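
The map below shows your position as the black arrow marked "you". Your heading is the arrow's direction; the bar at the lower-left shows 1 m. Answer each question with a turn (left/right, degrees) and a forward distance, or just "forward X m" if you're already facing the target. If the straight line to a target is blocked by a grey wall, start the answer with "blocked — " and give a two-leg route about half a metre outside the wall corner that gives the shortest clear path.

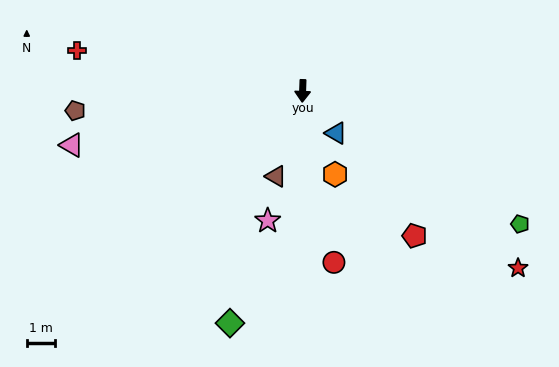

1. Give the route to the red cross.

turn right 98°, forward 8.2 m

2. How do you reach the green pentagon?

turn left 60°, forward 9.1 m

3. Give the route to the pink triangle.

turn right 75°, forward 8.5 m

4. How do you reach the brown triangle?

turn right 15°, forward 3.2 m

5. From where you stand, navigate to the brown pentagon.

turn right 83°, forward 8.2 m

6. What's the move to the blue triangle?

turn left 40°, forward 1.9 m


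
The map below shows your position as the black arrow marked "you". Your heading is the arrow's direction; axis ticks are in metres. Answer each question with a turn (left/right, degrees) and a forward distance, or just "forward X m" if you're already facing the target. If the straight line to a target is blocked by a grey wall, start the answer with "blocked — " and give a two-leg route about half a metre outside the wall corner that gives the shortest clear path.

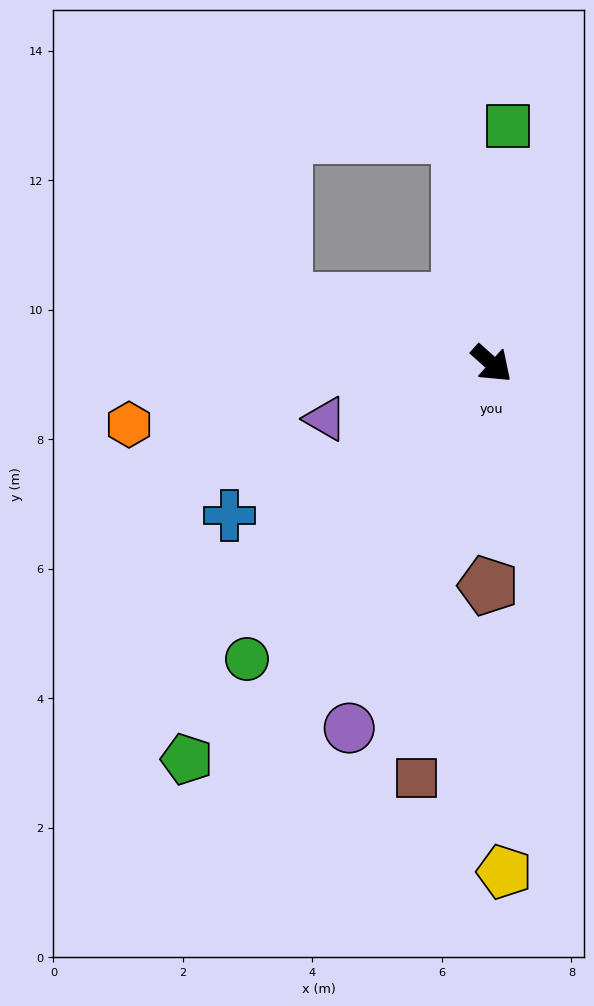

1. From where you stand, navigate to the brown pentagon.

turn right 49°, forward 3.4 m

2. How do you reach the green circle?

turn right 88°, forward 5.9 m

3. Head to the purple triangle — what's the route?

turn right 120°, forward 2.7 m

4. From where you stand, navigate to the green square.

turn left 128°, forward 3.7 m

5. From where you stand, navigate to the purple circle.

turn right 70°, forward 6.0 m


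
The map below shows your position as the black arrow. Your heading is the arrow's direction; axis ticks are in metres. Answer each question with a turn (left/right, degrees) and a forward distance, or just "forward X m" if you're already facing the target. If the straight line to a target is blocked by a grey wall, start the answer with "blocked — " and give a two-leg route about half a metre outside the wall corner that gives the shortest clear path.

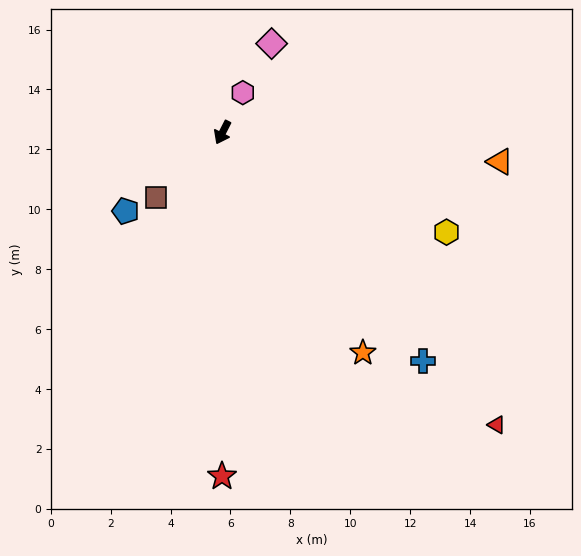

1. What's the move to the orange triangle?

turn left 111°, forward 9.3 m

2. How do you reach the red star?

turn left 27°, forward 11.5 m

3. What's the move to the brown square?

turn right 19°, forward 3.1 m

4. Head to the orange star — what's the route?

turn left 60°, forward 8.7 m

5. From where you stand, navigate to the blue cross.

turn left 68°, forward 10.1 m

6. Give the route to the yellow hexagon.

turn left 93°, forward 8.2 m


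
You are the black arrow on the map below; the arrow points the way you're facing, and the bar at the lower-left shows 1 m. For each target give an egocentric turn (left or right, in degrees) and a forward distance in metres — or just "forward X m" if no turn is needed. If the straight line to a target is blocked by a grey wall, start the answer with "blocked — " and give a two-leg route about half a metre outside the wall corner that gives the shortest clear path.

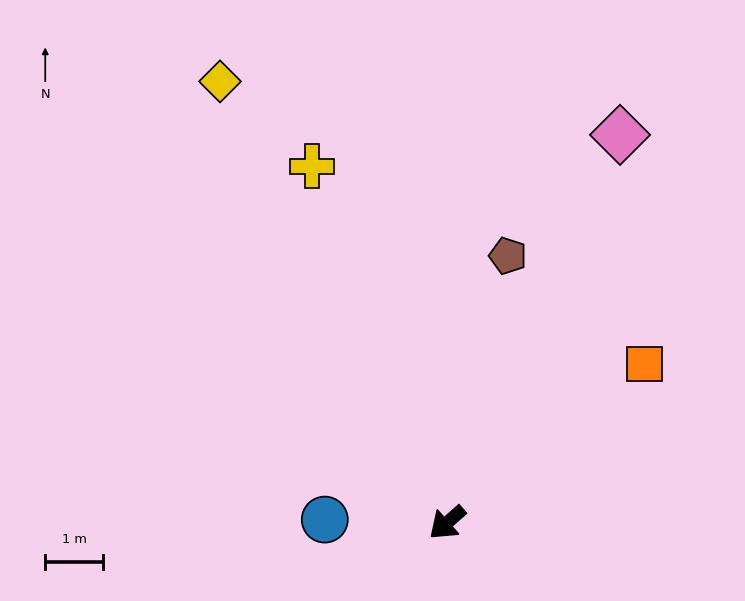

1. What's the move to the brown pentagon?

turn right 144°, forward 4.7 m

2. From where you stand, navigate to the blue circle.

turn right 43°, forward 2.1 m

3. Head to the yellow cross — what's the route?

turn right 111°, forward 6.5 m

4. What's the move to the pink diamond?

turn right 155°, forward 7.3 m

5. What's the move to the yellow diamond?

turn right 104°, forward 8.5 m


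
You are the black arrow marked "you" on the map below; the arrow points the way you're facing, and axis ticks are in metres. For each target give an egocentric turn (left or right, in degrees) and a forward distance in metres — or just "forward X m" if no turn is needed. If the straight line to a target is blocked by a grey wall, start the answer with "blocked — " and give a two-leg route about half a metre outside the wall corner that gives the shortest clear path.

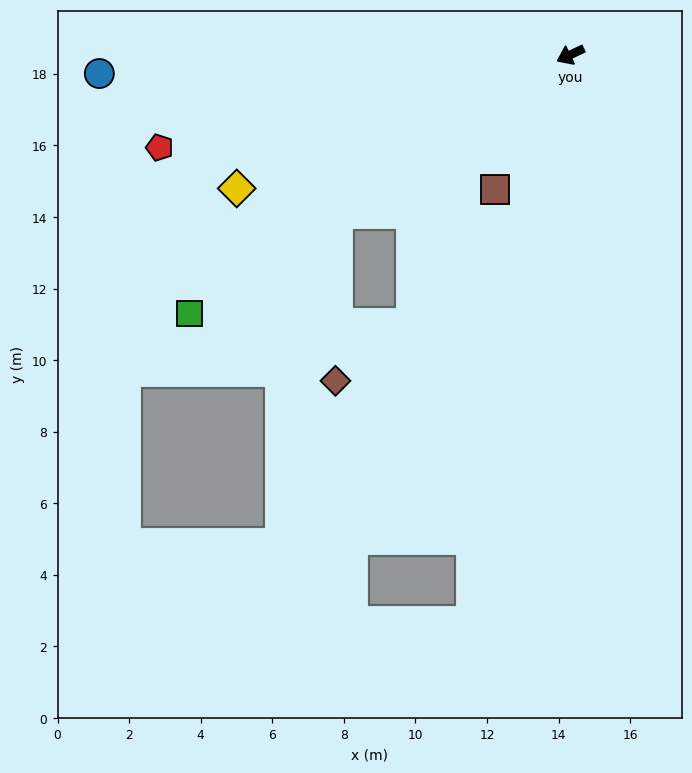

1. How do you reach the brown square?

turn left 35°, forward 4.3 m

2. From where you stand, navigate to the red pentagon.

turn right 13°, forward 11.8 m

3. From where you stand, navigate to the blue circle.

turn right 23°, forward 13.2 m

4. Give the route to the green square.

turn left 9°, forward 12.9 m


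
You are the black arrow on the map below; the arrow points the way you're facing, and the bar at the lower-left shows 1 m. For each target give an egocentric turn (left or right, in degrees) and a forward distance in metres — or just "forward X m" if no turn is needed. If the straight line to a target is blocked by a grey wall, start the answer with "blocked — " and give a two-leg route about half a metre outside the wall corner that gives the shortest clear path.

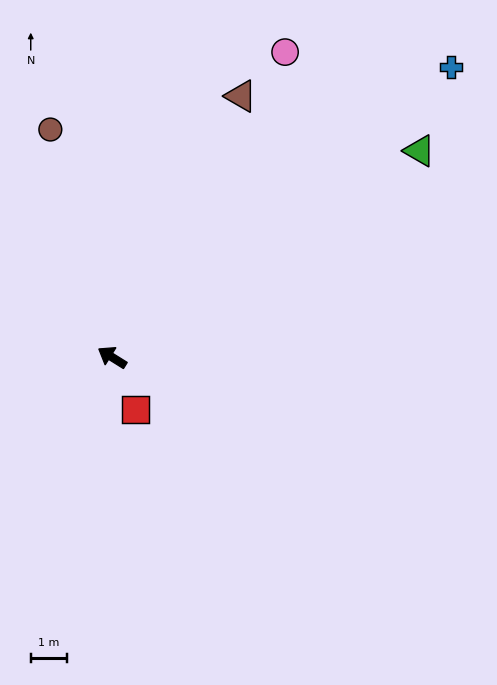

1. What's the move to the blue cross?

turn right 107°, forward 12.2 m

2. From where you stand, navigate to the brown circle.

turn right 43°, forward 6.5 m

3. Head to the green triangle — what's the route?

turn right 114°, forward 10.2 m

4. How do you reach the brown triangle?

turn right 84°, forward 8.0 m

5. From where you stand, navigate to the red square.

turn left 146°, forward 1.6 m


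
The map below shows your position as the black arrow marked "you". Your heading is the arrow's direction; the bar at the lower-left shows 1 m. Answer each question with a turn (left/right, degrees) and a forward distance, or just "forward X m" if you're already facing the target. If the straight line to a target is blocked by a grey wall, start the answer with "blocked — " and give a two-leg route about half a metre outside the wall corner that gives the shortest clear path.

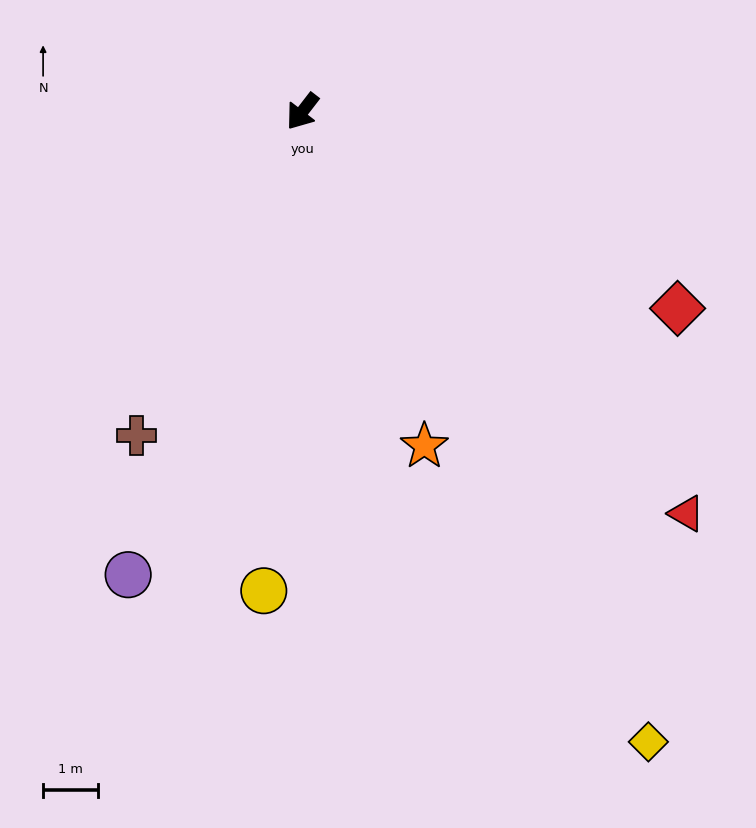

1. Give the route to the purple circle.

turn left 17°, forward 9.0 m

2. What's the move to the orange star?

turn left 58°, forward 6.5 m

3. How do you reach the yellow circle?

turn left 33°, forward 8.8 m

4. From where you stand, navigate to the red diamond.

turn left 100°, forward 7.7 m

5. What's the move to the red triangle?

turn left 81°, forward 10.2 m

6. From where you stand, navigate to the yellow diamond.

turn left 66°, forward 13.1 m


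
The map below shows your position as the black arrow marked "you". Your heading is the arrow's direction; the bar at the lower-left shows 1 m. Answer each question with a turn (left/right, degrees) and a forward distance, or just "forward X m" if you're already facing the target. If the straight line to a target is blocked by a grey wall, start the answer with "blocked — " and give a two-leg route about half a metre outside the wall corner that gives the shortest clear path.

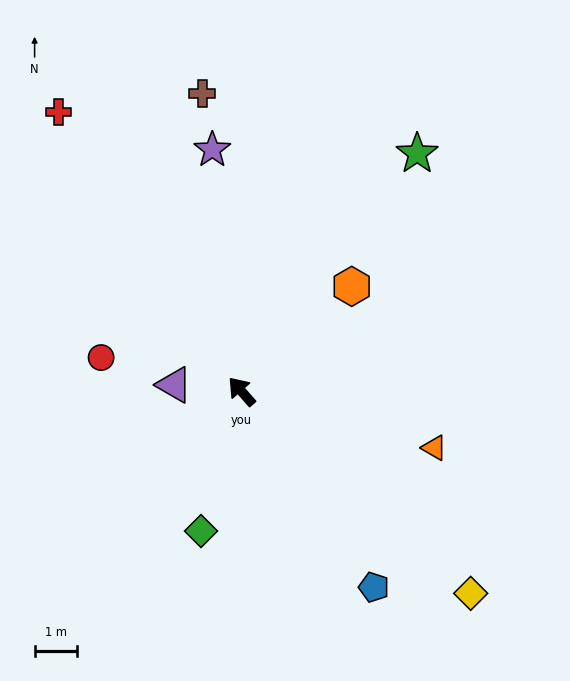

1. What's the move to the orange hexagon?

turn right 88°, forward 3.6 m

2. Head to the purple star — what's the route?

turn right 34°, forward 5.7 m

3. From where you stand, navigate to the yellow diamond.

turn right 173°, forward 7.2 m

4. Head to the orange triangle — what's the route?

turn right 148°, forward 4.7 m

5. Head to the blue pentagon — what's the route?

turn left 173°, forward 5.6 m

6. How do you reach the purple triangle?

turn left 43°, forward 1.6 m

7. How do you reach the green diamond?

turn left 123°, forward 3.4 m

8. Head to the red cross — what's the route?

turn right 8°, forward 7.9 m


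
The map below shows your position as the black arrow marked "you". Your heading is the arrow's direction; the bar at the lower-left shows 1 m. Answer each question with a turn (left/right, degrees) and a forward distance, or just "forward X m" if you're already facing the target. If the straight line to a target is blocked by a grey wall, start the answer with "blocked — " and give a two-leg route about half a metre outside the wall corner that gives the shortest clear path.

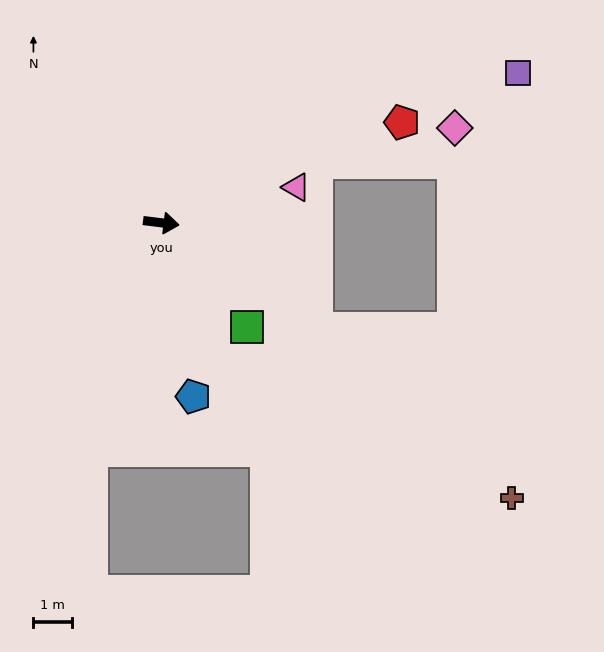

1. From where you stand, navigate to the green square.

turn right 43°, forward 3.5 m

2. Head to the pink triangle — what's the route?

turn left 22°, forward 3.6 m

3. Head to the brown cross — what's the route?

turn right 31°, forward 11.6 m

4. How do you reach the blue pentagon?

turn right 72°, forward 4.6 m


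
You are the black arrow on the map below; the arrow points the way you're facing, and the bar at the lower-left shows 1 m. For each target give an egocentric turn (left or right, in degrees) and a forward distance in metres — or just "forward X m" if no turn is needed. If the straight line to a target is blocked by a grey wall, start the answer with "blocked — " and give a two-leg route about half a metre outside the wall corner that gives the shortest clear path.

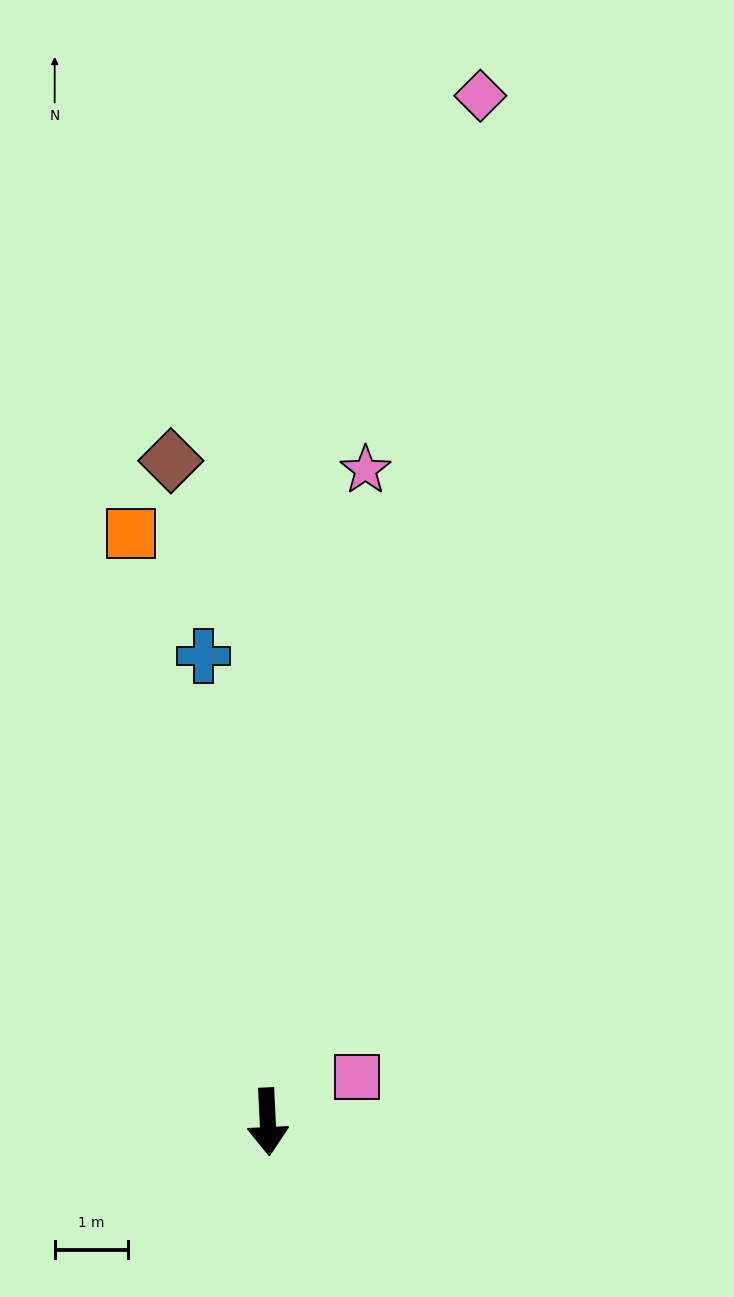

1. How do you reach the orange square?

turn right 170°, forward 8.3 m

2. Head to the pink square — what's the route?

turn left 114°, forward 1.4 m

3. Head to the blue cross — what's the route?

turn right 175°, forward 6.4 m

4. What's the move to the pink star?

turn left 169°, forward 9.0 m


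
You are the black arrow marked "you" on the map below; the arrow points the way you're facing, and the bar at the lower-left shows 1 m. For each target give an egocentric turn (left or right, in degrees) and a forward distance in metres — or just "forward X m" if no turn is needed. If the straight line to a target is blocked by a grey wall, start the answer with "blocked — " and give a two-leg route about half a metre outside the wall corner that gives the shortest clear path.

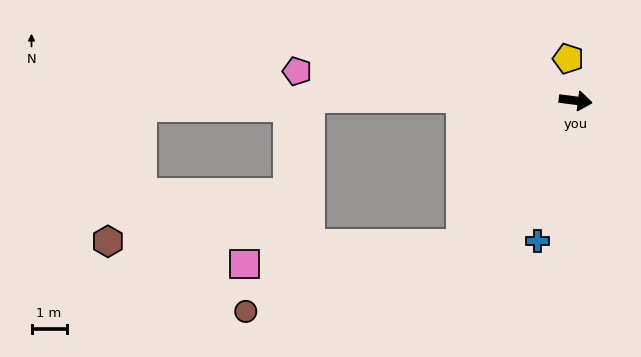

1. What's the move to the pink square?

blocked — turn right 121°, forward 5.2 m, then turn right 46°, forward 6.2 m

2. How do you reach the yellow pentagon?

turn left 107°, forward 1.2 m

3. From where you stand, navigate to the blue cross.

turn right 98°, forward 4.1 m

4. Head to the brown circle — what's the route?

blocked — turn right 121°, forward 5.2 m, then turn right 34°, forward 6.4 m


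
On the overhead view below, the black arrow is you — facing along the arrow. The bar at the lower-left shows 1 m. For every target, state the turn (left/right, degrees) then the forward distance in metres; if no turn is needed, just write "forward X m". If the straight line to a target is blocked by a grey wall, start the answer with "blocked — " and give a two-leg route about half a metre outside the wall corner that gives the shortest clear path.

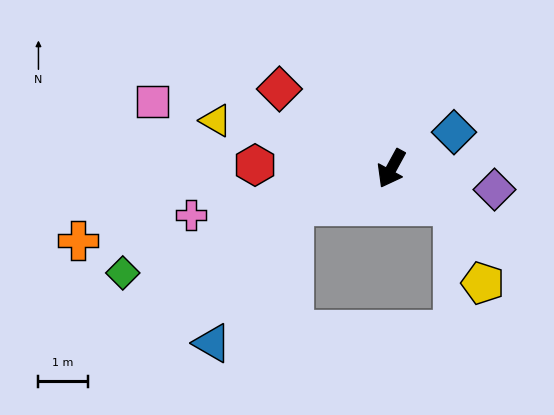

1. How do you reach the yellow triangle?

turn right 77°, forward 3.7 m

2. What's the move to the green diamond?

turn right 40°, forward 5.9 m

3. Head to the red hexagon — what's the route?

turn right 63°, forward 2.8 m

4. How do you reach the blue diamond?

turn left 149°, forward 1.5 m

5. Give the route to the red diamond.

turn right 97°, forward 2.8 m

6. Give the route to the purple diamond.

turn left 107°, forward 2.1 m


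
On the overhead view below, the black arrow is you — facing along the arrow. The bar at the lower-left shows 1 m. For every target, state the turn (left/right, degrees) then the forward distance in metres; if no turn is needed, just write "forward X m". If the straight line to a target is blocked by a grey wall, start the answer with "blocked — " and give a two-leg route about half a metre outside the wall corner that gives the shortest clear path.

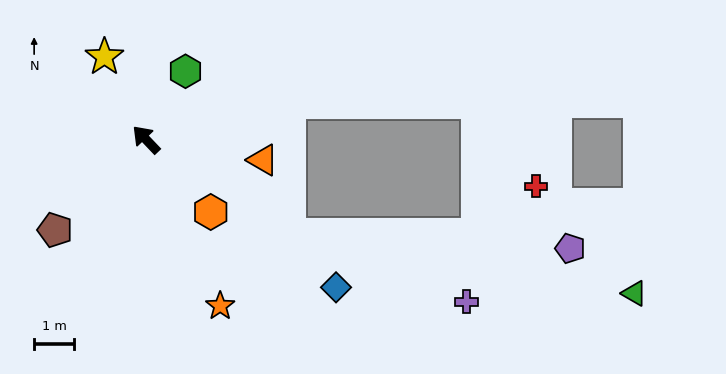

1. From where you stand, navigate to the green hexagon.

turn right 74°, forward 2.0 m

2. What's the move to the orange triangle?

turn right 144°, forward 3.0 m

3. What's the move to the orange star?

turn left 160°, forward 4.6 m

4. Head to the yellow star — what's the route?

turn right 17°, forward 2.3 m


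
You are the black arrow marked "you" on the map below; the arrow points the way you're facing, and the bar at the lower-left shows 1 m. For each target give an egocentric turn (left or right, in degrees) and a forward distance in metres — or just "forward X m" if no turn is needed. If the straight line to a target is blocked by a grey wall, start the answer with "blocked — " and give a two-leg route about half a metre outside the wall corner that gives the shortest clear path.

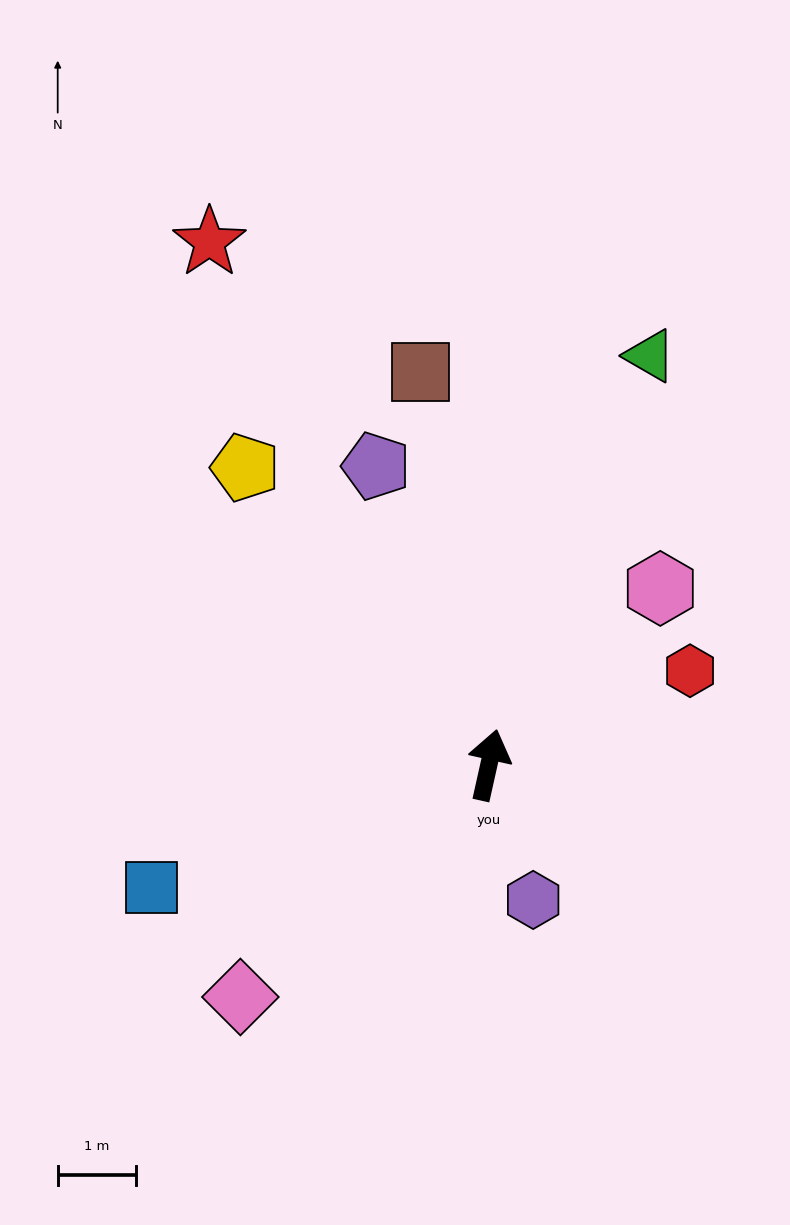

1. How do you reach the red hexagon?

turn right 52°, forward 2.8 m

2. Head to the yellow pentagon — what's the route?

turn left 52°, forward 4.9 m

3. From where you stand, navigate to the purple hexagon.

turn right 149°, forward 1.8 m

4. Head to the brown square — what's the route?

turn left 22°, forward 5.1 m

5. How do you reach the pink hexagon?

turn right 32°, forward 3.1 m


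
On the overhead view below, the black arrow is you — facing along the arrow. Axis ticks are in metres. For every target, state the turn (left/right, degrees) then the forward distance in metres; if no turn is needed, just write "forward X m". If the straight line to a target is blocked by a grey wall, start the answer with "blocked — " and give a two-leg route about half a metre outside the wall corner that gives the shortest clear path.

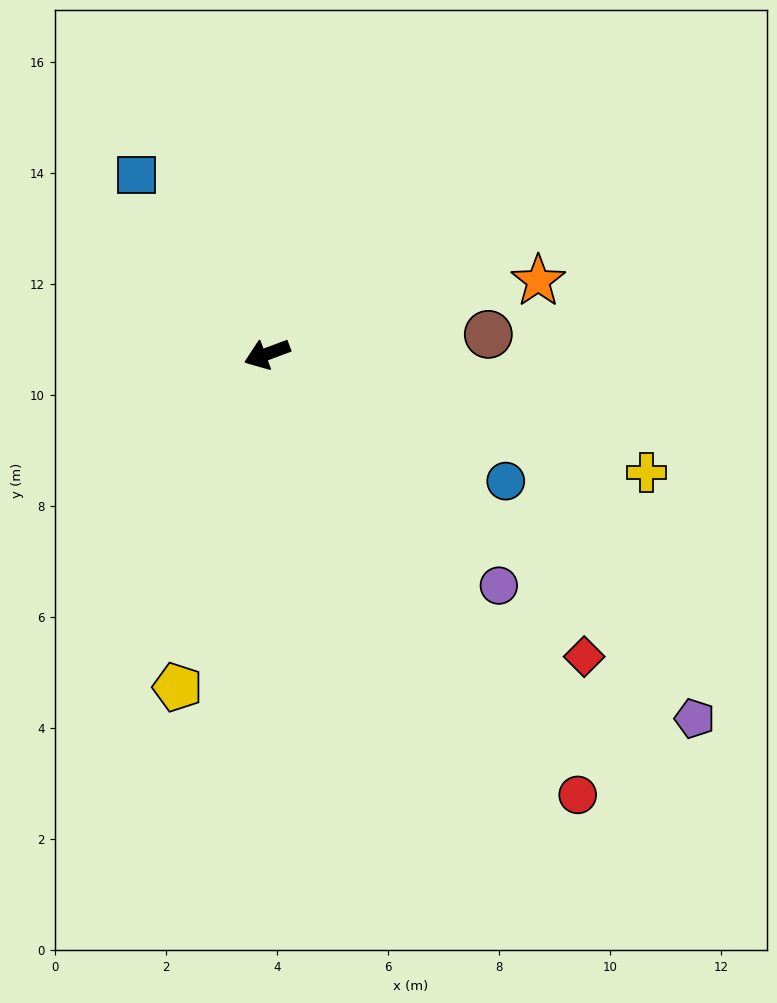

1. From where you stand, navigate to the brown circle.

turn left 165°, forward 4.0 m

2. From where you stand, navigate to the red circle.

turn left 105°, forward 9.7 m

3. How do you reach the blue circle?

turn left 132°, forward 4.9 m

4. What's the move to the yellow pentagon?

turn left 55°, forward 6.2 m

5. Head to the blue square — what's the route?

turn right 74°, forward 4.0 m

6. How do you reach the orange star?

turn left 175°, forward 5.1 m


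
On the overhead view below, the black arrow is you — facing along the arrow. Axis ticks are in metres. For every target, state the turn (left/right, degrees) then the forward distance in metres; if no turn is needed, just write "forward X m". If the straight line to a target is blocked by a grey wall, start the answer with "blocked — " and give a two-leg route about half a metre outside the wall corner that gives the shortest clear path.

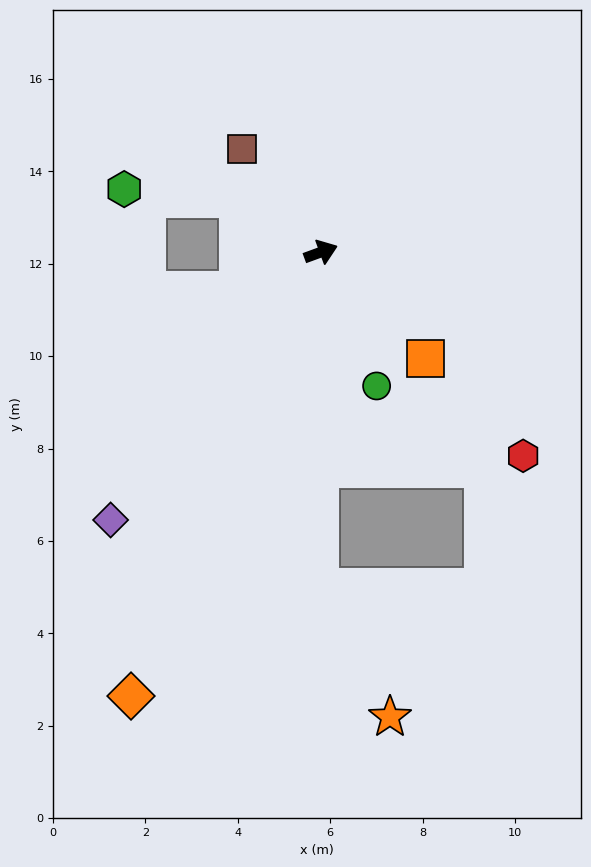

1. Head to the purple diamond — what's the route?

turn right 148°, forward 7.4 m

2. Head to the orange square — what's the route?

turn right 66°, forward 3.2 m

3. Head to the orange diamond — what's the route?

turn right 133°, forward 10.5 m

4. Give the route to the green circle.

turn right 87°, forward 3.1 m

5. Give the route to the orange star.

blocked — turn right 110°, forward 7.3 m, then turn left 29°, forward 3.2 m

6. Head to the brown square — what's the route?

turn left 107°, forward 2.8 m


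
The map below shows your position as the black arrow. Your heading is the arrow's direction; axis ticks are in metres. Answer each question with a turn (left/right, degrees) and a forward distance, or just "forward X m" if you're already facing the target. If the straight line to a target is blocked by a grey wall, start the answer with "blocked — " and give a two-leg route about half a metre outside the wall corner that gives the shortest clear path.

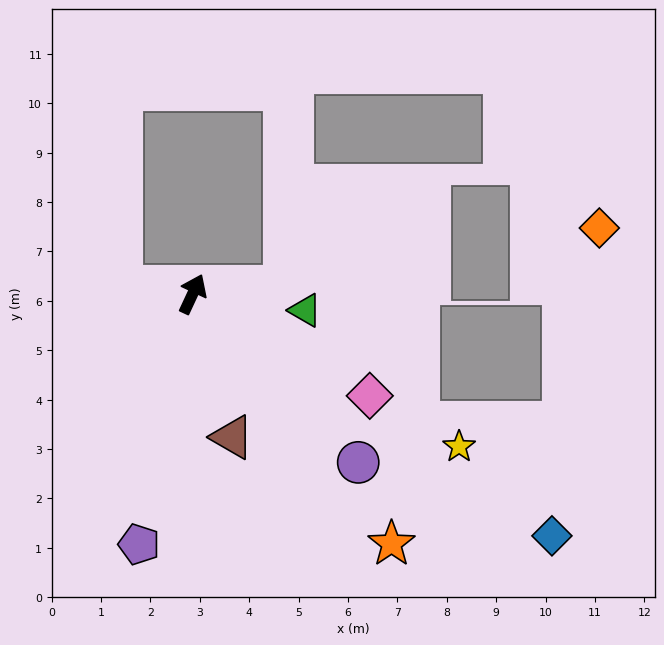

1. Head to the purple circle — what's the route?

turn right 111°, forward 4.8 m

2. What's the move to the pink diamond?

turn right 95°, forward 4.1 m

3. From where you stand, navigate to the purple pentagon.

turn right 167°, forward 5.2 m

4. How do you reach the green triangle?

turn right 73°, forward 2.3 m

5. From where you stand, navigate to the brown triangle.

turn right 140°, forward 3.0 m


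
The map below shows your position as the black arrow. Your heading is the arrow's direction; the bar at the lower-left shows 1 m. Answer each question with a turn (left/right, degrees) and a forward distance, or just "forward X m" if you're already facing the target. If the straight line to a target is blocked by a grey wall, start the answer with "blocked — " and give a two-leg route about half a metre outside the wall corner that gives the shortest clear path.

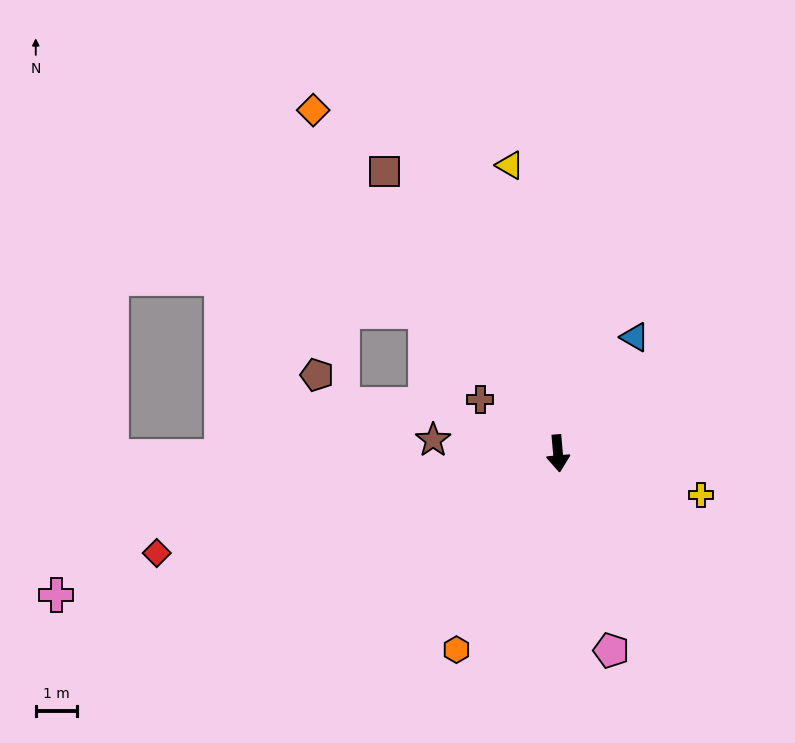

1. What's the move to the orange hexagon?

turn right 32°, forward 5.4 m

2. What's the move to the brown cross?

turn right 130°, forward 2.3 m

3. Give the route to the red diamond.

turn right 81°, forward 10.1 m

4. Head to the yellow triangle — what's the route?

turn right 176°, forward 7.1 m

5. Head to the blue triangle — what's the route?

turn left 142°, forward 3.4 m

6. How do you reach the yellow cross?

turn left 69°, forward 3.6 m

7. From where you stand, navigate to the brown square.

turn right 153°, forward 8.1 m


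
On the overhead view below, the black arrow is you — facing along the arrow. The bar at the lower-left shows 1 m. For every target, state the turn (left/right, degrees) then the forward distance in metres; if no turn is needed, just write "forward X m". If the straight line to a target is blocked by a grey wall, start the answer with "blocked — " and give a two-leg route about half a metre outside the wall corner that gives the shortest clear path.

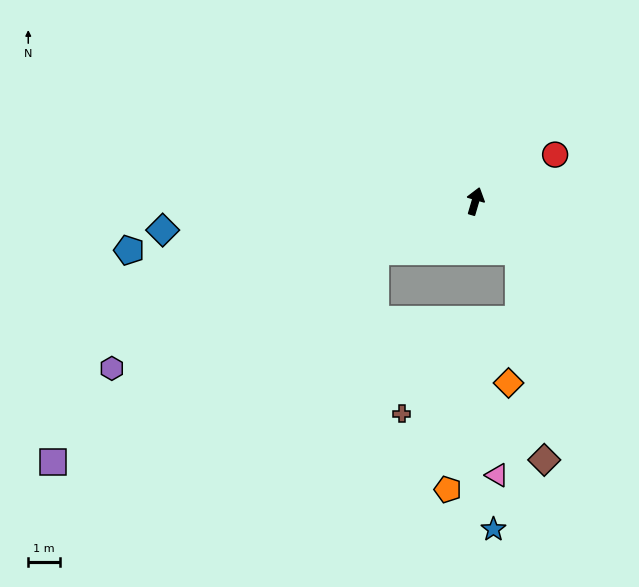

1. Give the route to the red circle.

turn right 43°, forward 2.9 m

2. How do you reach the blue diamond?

turn left 112°, forward 9.8 m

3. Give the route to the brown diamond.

blocked — turn right 123°, forward 2.1 m, then turn right 34°, forward 6.6 m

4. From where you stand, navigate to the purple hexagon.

turn left 131°, forward 12.5 m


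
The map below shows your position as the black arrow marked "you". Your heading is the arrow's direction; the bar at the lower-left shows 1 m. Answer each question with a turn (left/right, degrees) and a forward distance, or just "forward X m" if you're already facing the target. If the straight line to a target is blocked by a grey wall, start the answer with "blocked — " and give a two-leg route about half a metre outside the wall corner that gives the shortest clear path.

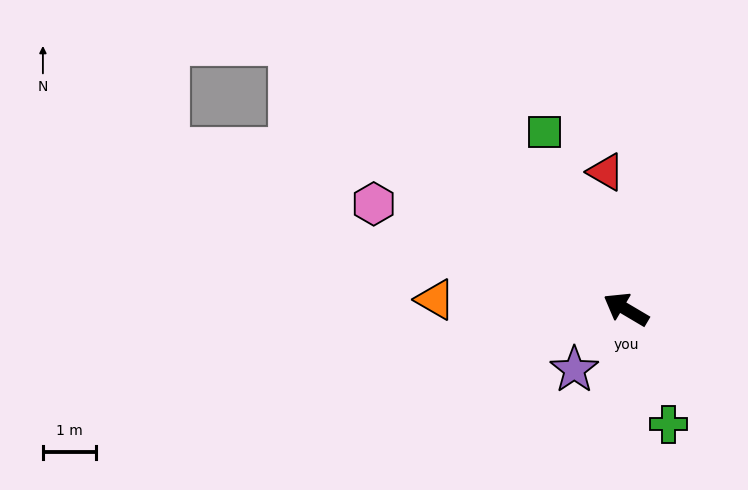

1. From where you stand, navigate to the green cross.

turn left 141°, forward 2.3 m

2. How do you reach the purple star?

turn left 80°, forward 1.5 m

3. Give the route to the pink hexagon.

turn left 8°, forward 5.2 m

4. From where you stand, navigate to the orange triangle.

turn left 28°, forward 3.6 m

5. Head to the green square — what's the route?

turn right 35°, forward 3.7 m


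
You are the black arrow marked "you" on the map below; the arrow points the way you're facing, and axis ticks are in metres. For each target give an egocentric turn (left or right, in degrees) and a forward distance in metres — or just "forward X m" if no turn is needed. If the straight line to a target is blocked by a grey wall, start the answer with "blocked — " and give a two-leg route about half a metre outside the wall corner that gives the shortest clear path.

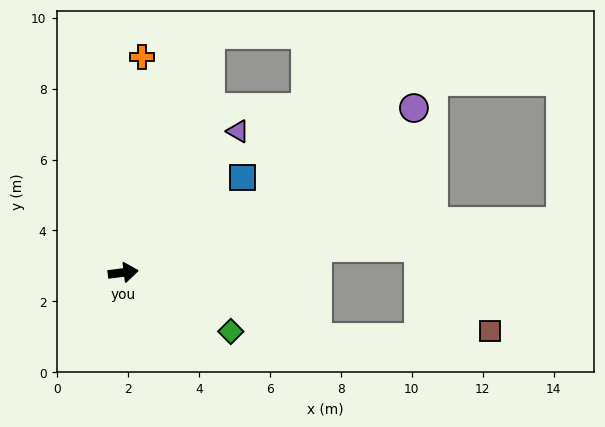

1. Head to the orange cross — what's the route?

turn left 78°, forward 6.1 m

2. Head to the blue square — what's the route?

turn left 32°, forward 4.3 m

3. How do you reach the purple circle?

turn left 22°, forward 9.4 m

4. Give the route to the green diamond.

turn right 36°, forward 3.5 m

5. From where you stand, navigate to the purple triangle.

turn left 44°, forward 5.1 m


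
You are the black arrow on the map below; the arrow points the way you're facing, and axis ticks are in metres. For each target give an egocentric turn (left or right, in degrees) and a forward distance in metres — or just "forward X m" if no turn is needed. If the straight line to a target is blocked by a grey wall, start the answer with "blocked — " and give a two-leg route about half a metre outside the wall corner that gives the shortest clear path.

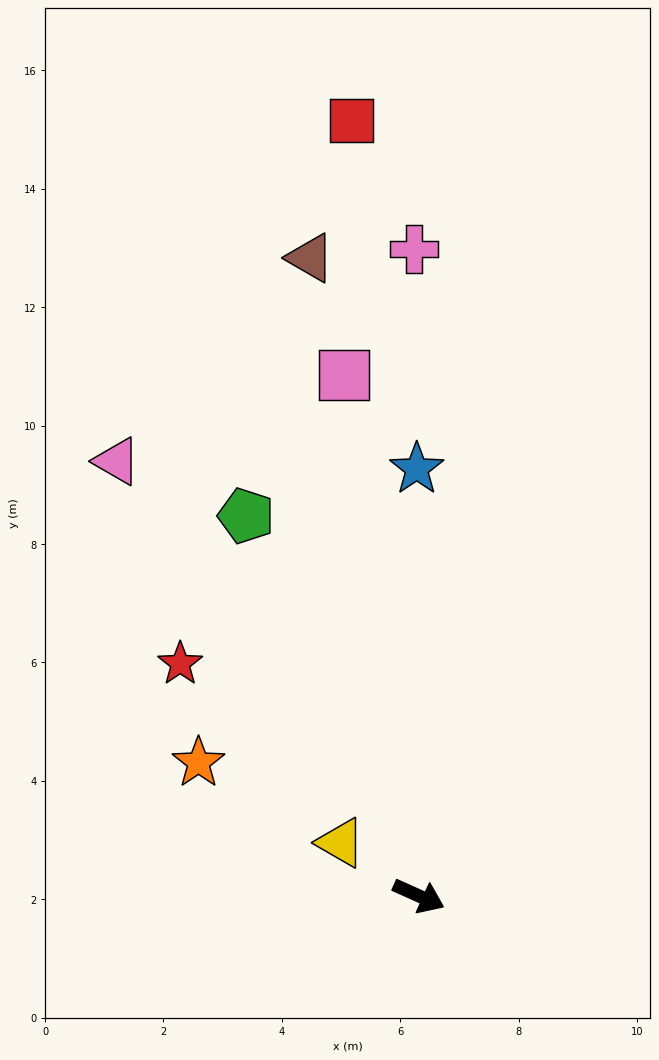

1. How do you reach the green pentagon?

turn left 139°, forward 7.1 m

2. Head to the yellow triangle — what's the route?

turn left 170°, forward 1.6 m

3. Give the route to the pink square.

turn left 122°, forward 8.9 m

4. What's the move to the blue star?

turn left 114°, forward 7.2 m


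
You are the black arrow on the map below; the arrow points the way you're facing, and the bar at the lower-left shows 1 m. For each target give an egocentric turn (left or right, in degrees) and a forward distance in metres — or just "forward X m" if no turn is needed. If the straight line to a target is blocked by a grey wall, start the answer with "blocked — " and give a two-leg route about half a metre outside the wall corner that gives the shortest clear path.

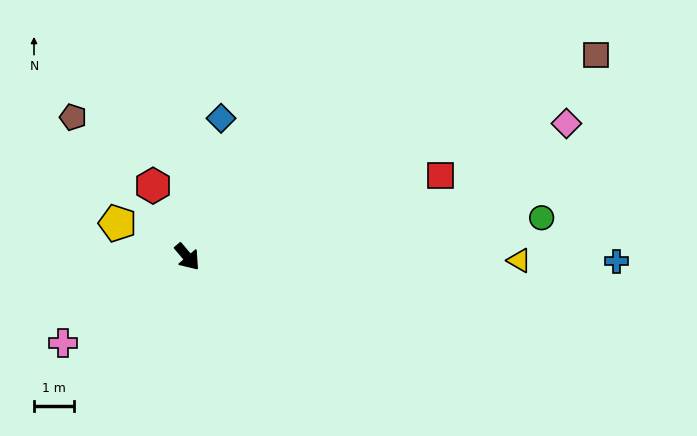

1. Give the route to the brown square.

turn left 76°, forward 11.3 m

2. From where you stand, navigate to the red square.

turn left 68°, forward 6.6 m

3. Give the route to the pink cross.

turn right 96°, forward 3.8 m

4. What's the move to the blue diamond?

turn left 126°, forward 3.5 m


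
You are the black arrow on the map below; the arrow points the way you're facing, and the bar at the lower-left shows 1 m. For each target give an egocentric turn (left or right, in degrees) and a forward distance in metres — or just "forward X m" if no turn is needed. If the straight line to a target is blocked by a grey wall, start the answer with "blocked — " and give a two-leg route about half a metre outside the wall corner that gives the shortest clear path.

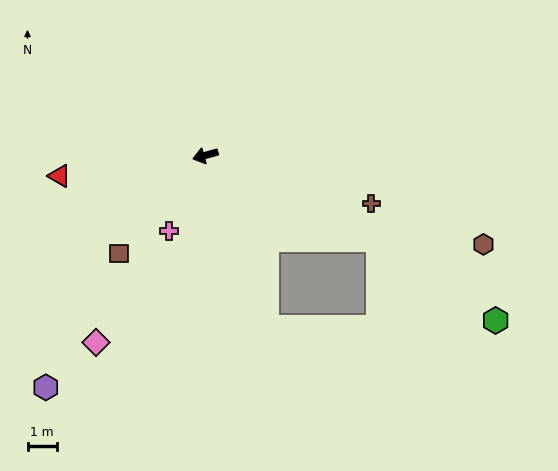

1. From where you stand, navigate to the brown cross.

turn left 148°, forward 5.9 m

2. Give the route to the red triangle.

turn right 8°, forward 5.0 m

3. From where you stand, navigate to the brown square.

turn left 33°, forward 4.4 m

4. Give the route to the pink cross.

turn left 49°, forward 2.9 m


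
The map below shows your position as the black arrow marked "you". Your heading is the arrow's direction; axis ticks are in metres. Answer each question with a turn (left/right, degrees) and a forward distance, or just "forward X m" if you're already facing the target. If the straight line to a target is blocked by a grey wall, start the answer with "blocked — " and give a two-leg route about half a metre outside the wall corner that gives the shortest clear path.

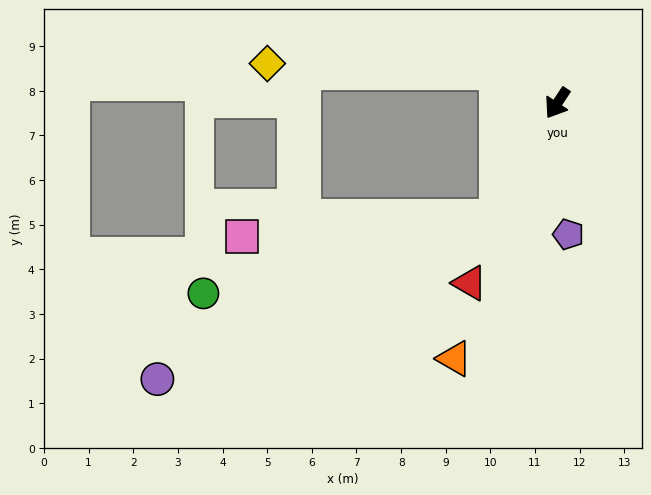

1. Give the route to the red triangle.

turn left 7°, forward 4.5 m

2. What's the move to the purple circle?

blocked — turn left 6°, forward 2.9 m, then turn right 37°, forward 8.4 m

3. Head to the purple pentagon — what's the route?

turn left 38°, forward 2.9 m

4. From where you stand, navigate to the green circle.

blocked — turn left 6°, forward 2.9 m, then turn right 48°, forward 6.8 m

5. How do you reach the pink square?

blocked — turn left 6°, forward 2.9 m, then turn right 59°, forward 5.7 m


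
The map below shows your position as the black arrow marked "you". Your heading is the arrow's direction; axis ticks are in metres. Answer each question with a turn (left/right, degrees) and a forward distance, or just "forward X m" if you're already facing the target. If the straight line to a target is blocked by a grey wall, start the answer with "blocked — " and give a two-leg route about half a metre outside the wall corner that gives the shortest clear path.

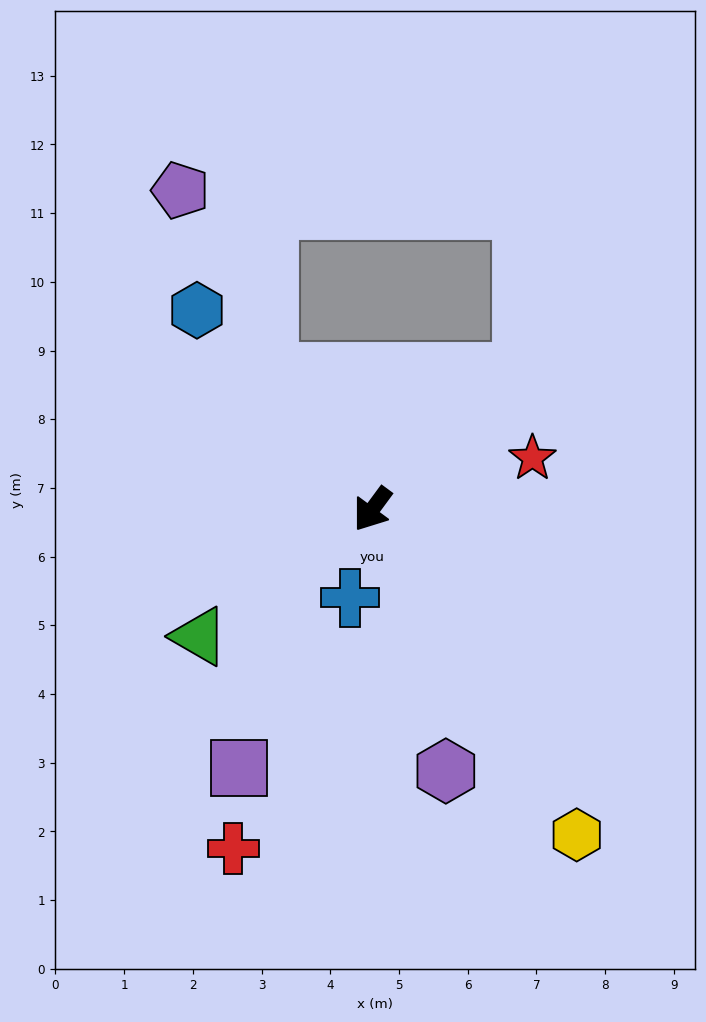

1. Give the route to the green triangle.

turn right 17°, forward 3.1 m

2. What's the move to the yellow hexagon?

turn left 68°, forward 5.6 m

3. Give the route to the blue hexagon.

turn right 102°, forward 3.9 m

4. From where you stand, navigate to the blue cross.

turn left 22°, forward 1.3 m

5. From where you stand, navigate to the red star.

turn left 144°, forward 2.4 m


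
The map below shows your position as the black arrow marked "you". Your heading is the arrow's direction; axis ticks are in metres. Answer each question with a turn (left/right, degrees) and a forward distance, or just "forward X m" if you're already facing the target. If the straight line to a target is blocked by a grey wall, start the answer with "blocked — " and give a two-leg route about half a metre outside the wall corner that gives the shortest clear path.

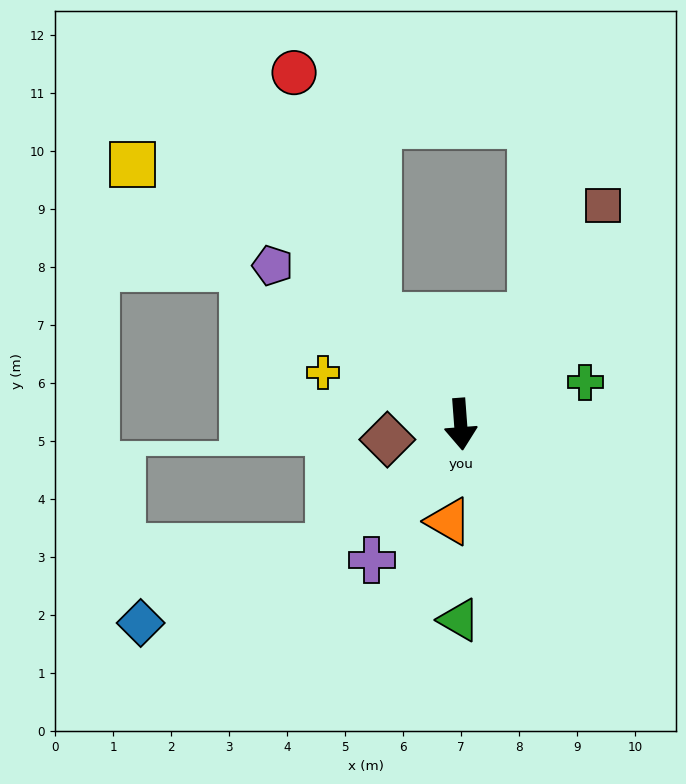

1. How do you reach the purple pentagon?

turn right 134°, forward 4.2 m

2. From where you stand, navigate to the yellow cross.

turn right 115°, forward 2.5 m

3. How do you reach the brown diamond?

turn right 82°, forward 1.3 m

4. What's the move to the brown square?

turn left 143°, forward 4.5 m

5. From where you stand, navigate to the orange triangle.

turn right 11°, forward 1.7 m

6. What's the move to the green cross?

turn left 104°, forward 2.3 m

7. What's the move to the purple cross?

turn right 37°, forward 2.8 m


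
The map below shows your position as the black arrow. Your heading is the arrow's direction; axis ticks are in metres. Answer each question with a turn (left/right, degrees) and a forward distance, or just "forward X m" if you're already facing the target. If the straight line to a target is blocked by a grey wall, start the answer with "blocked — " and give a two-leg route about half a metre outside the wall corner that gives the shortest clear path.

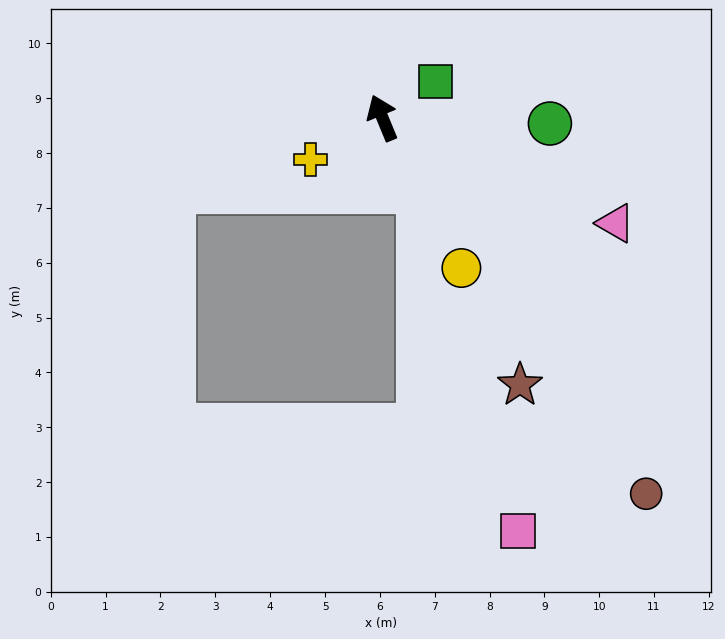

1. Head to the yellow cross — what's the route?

turn left 98°, forward 1.5 m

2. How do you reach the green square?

turn right 78°, forward 1.2 m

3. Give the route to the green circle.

turn right 114°, forward 3.1 m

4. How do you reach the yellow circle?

turn right 175°, forward 3.1 m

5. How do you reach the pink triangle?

turn right 137°, forward 4.7 m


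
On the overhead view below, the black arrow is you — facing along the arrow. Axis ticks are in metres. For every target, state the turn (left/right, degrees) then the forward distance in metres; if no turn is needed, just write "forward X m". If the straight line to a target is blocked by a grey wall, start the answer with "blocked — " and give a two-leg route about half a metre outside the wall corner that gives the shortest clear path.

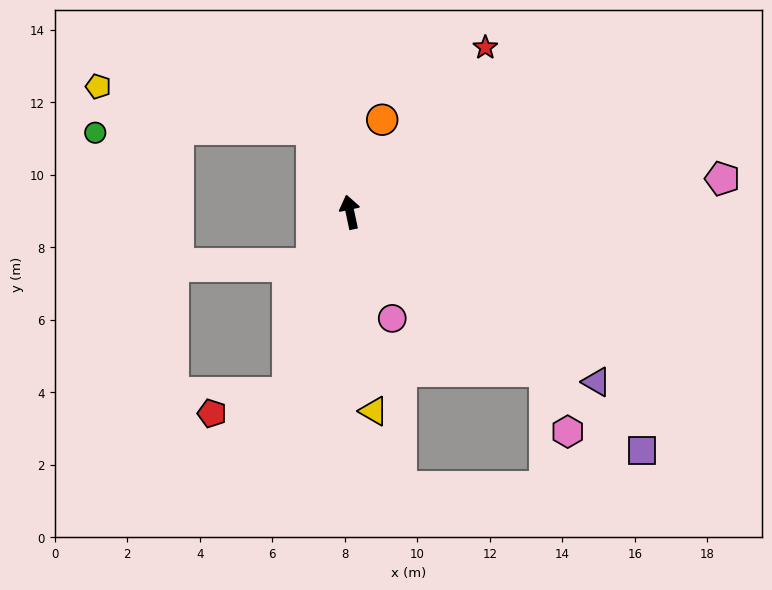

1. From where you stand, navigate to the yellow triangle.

turn left 175°, forward 5.5 m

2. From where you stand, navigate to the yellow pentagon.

blocked — turn left 13°, forward 2.5 m, then turn left 54°, forward 6.0 m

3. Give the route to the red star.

turn right 51°, forward 5.9 m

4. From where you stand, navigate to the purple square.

turn right 141°, forward 10.4 m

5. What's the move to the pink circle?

turn right 170°, forward 3.2 m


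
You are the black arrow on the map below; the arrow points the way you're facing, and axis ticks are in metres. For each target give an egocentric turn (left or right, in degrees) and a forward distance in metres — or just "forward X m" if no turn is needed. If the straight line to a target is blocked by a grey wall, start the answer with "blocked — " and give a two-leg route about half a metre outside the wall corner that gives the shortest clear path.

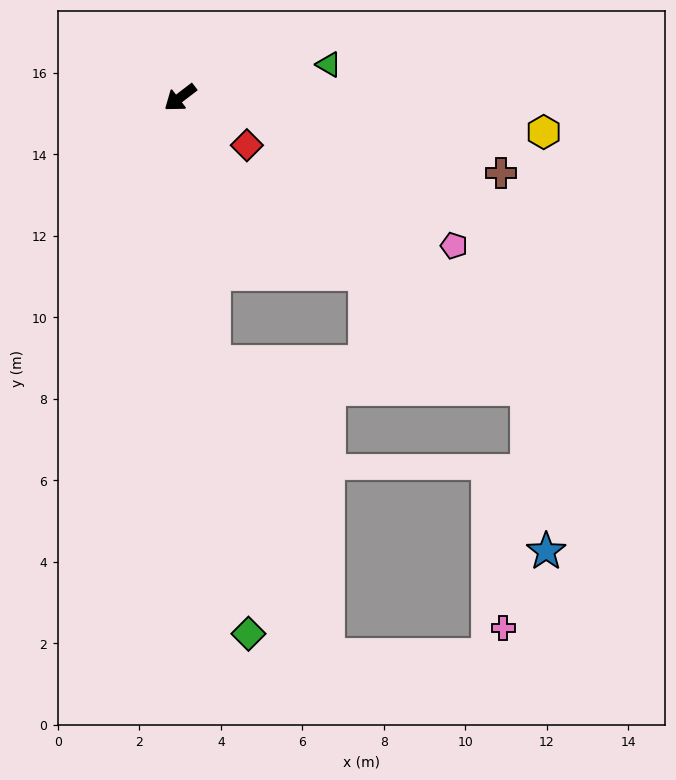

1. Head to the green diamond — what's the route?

turn left 60°, forward 13.3 m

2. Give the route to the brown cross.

turn left 129°, forward 8.1 m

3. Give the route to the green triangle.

turn left 155°, forward 3.7 m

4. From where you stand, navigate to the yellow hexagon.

turn left 137°, forward 9.0 m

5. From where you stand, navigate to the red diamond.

turn left 107°, forward 2.0 m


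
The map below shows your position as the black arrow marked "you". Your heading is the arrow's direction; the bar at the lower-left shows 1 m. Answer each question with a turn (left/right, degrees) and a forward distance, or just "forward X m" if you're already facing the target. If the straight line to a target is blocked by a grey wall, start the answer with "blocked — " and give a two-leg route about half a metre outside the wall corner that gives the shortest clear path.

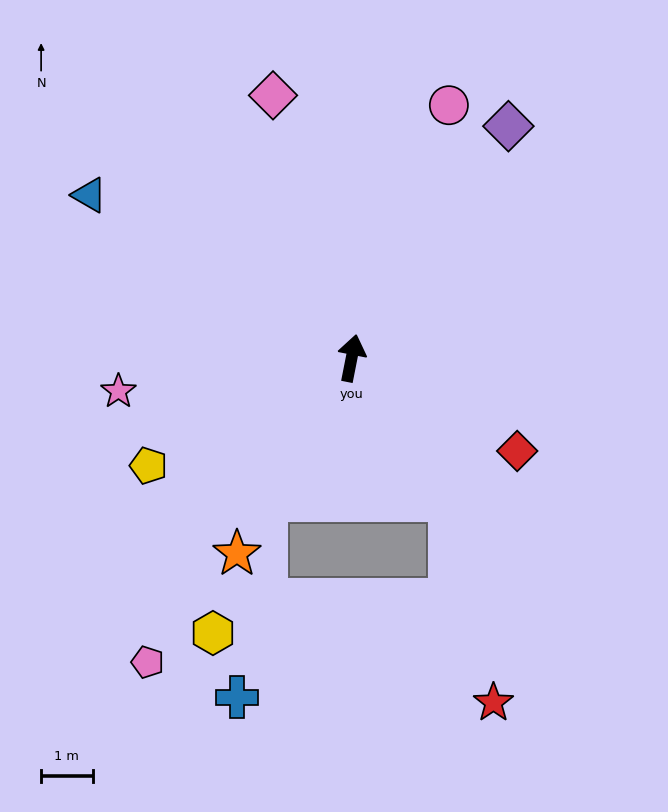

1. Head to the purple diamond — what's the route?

turn right 23°, forward 5.4 m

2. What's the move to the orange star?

turn left 161°, forward 4.4 m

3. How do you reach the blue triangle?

turn left 69°, forward 6.0 m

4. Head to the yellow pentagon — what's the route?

turn left 129°, forward 4.5 m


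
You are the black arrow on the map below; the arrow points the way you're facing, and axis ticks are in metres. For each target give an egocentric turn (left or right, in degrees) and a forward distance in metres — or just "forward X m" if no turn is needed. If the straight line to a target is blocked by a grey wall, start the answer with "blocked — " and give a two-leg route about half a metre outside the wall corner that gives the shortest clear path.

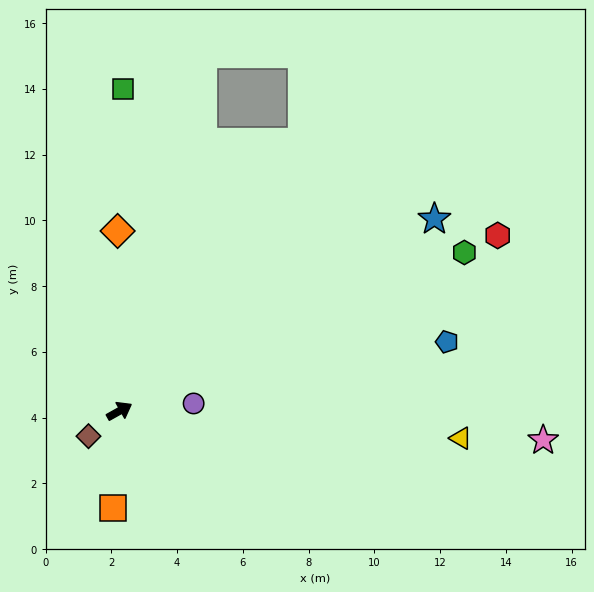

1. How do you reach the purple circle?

turn right 23°, forward 2.3 m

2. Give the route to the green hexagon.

turn right 5°, forward 11.5 m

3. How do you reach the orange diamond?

turn left 61°, forward 5.5 m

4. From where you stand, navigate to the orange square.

turn right 123°, forward 2.9 m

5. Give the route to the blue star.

turn left 2°, forward 11.2 m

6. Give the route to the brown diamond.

turn right 170°, forward 1.2 m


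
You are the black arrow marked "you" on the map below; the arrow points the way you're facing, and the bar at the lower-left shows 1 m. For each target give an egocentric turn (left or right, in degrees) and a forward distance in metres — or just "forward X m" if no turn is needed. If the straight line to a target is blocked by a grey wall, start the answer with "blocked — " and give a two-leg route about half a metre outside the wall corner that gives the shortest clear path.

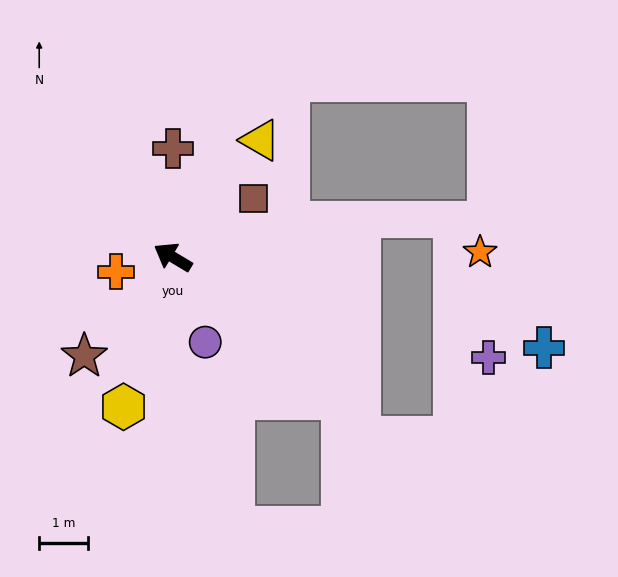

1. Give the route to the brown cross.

turn right 59°, forward 2.2 m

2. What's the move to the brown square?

turn right 113°, forward 2.0 m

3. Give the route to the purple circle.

turn left 142°, forward 1.8 m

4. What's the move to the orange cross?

turn left 45°, forward 1.2 m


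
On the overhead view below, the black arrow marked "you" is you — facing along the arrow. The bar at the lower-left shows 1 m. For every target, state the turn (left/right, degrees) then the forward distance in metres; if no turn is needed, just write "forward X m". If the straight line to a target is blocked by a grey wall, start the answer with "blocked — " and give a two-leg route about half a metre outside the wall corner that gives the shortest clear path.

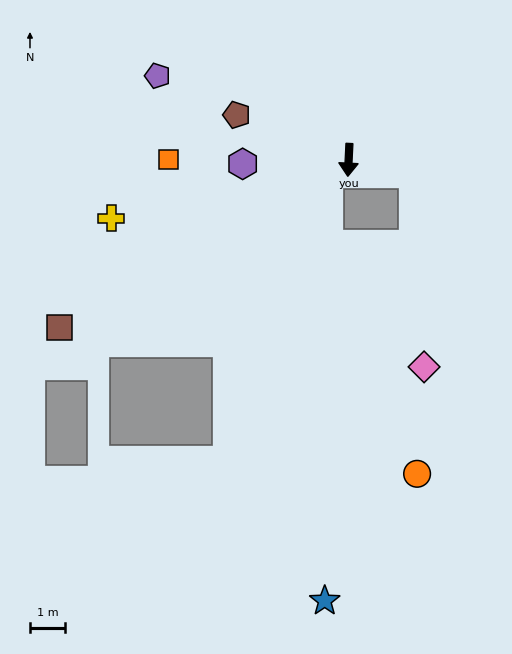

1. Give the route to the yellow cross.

turn right 73°, forward 7.0 m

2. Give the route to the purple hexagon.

turn right 85°, forward 3.0 m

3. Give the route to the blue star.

blocked — turn right 54°, forward 0.7 m, then turn left 56°, forward 12.2 m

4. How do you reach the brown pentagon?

turn right 109°, forward 3.5 m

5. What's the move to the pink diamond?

blocked — turn left 81°, forward 1.9 m, then turn right 75°, forward 5.6 m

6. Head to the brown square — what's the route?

turn right 57°, forward 9.6 m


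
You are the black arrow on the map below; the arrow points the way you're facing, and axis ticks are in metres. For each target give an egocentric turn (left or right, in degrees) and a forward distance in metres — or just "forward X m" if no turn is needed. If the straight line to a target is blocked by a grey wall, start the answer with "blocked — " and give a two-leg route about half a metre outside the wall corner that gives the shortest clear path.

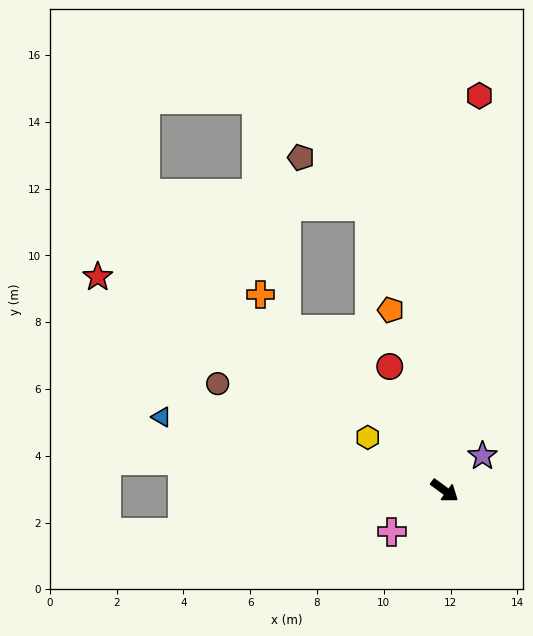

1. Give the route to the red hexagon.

turn left 121°, forward 11.9 m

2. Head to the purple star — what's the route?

turn left 79°, forward 1.5 m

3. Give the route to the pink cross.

turn right 106°, forward 2.0 m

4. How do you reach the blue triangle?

turn right 158°, forward 8.8 m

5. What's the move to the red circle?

turn left 150°, forward 4.1 m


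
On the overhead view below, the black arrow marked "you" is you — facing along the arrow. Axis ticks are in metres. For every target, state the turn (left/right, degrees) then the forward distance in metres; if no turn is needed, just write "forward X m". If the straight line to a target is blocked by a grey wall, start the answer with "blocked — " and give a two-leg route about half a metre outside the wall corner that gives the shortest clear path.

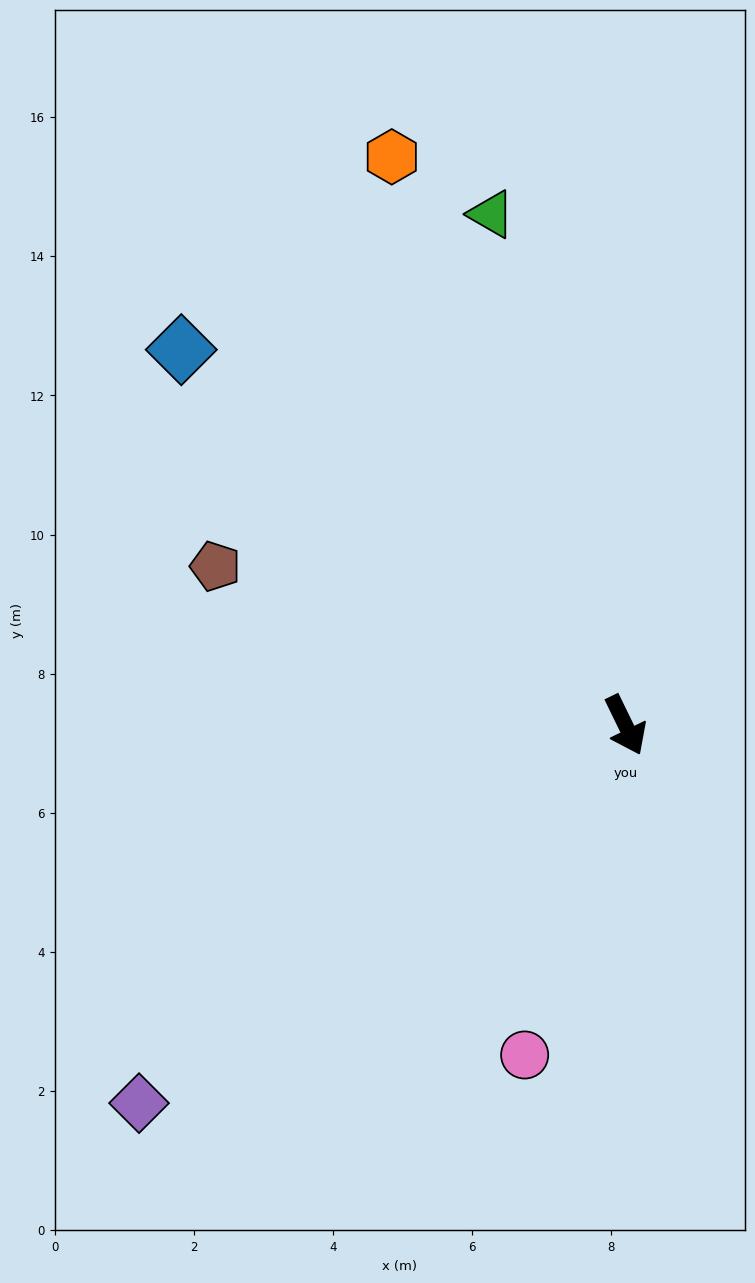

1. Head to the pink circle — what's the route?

turn right 43°, forward 5.0 m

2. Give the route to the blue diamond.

turn right 156°, forward 8.4 m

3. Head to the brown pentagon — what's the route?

turn right 137°, forward 6.3 m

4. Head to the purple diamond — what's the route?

turn right 78°, forward 8.9 m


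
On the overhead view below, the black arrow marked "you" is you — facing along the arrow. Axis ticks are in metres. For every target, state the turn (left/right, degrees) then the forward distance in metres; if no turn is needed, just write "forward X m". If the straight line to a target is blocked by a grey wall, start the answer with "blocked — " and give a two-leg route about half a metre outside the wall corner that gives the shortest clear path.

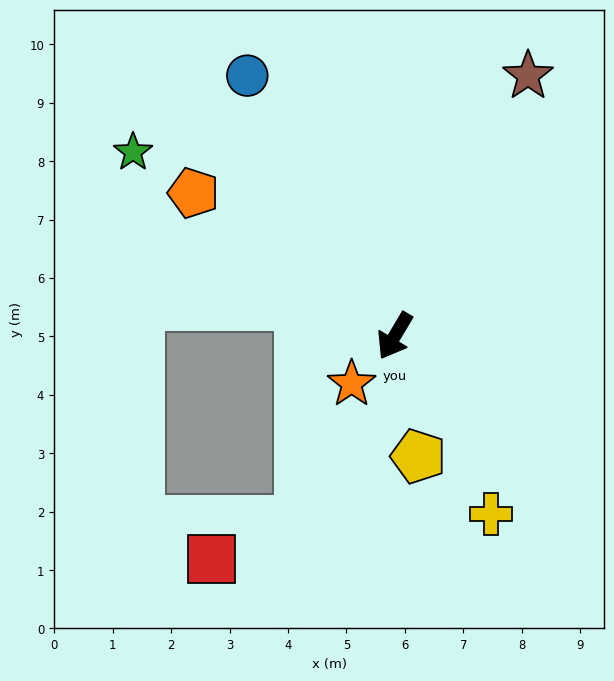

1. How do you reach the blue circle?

turn right 120°, forward 5.1 m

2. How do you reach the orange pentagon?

turn right 95°, forward 4.2 m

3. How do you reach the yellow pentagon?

turn left 42°, forward 2.1 m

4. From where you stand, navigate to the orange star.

turn right 11°, forward 1.1 m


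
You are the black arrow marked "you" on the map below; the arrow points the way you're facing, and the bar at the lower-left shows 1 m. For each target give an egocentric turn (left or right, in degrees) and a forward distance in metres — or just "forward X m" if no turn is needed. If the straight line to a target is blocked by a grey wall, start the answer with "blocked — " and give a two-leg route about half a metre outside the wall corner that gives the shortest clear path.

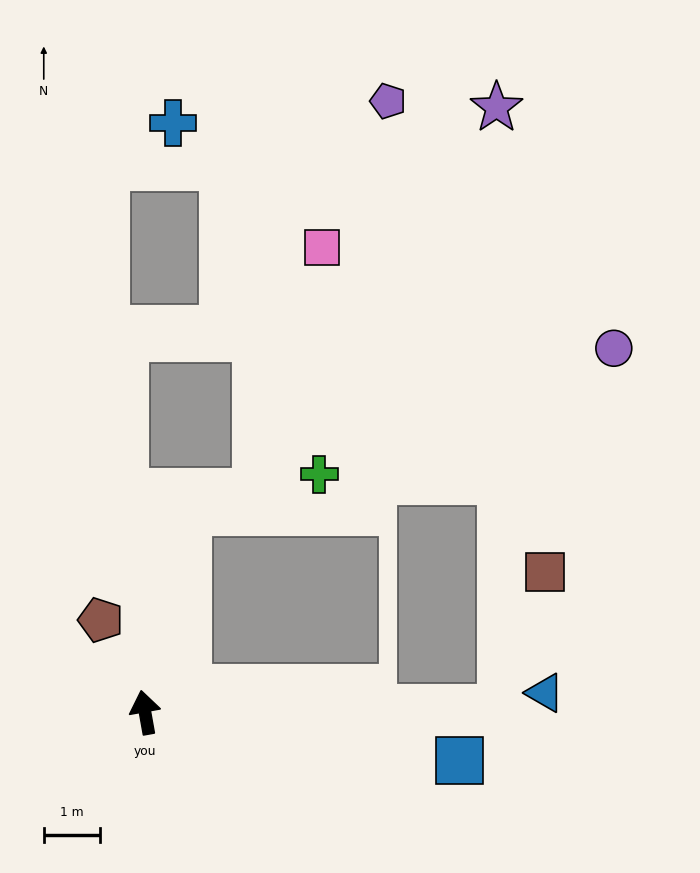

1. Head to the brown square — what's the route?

blocked — turn right 99°, forward 6.3 m, then turn left 71°, forward 2.5 m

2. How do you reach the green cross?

blocked — turn right 22°, forward 3.6 m, then turn right 62°, forward 2.4 m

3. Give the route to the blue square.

turn right 109°, forward 5.6 m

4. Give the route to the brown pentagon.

turn left 16°, forward 1.8 m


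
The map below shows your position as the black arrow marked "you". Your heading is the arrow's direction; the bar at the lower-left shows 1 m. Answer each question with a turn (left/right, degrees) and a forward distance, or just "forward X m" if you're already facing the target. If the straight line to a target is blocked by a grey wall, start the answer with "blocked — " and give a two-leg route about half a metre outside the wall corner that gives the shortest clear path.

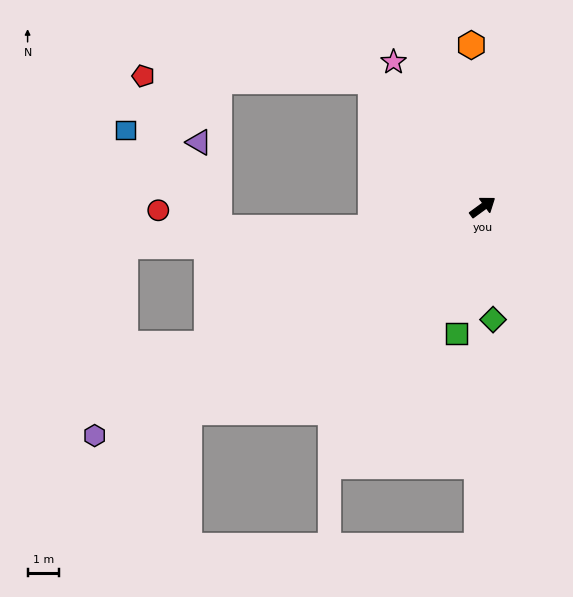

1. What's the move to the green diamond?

turn right 121°, forward 3.6 m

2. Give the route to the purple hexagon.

turn left 174°, forward 14.4 m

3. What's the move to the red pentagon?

blocked — turn left 95°, forward 5.4 m, then turn left 48°, forward 7.3 m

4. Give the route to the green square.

turn right 138°, forward 4.1 m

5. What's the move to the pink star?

turn left 86°, forward 5.4 m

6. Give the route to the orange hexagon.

turn left 58°, forward 5.2 m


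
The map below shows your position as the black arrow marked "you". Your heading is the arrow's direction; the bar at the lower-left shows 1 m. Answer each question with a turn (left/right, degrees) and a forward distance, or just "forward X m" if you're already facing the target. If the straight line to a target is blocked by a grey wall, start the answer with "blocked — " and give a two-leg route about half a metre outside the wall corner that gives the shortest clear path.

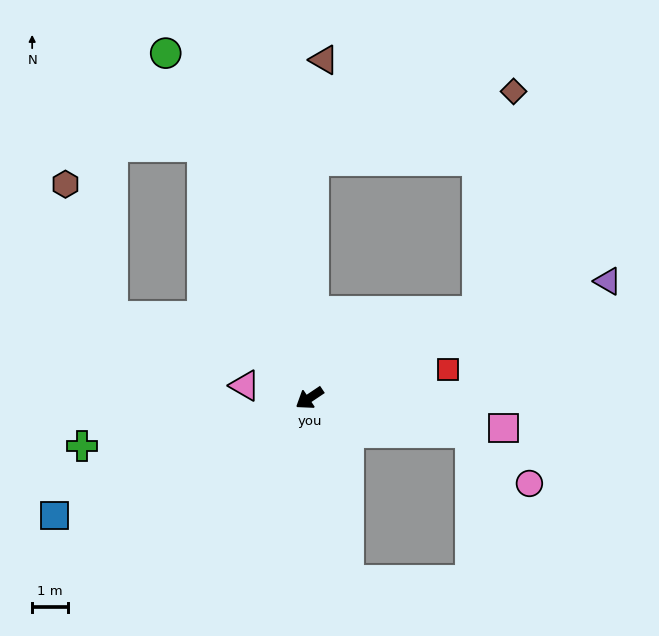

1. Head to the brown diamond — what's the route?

blocked — turn left 173°, forward 5.3 m, then turn left 54°, forward 6.2 m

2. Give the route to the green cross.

turn right 22°, forward 6.5 m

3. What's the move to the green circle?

turn right 101°, forward 10.4 m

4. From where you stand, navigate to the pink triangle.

turn right 45°, forward 1.8 m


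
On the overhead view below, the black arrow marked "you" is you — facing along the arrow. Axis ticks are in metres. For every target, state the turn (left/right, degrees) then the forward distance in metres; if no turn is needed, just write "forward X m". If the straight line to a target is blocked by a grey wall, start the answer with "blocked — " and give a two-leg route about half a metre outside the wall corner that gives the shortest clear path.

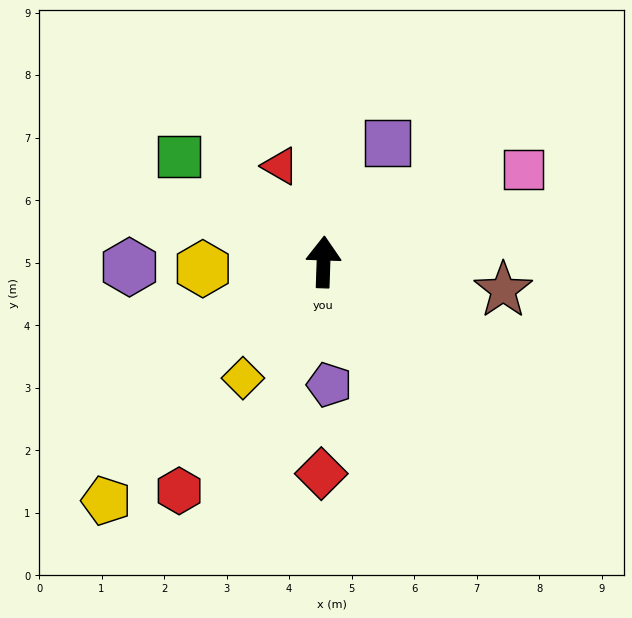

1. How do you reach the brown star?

turn right 97°, forward 2.9 m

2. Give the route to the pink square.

turn right 63°, forward 3.5 m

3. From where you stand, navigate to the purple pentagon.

turn right 175°, forward 2.0 m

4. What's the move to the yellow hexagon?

turn left 95°, forward 1.9 m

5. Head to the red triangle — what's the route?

turn left 26°, forward 1.7 m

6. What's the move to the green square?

turn left 56°, forward 2.9 m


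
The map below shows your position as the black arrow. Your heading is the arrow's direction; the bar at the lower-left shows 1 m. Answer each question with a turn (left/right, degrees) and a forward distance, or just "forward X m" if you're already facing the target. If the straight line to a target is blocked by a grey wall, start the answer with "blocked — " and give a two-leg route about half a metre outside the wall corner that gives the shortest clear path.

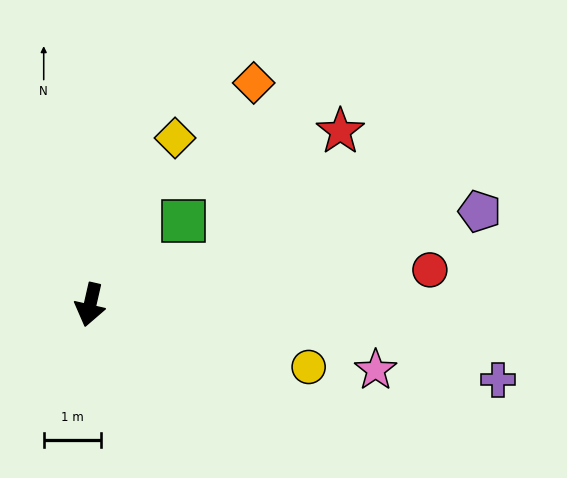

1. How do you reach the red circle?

turn left 109°, forward 6.0 m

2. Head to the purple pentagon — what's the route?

turn left 116°, forward 7.0 m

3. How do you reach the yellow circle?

turn left 87°, forward 4.0 m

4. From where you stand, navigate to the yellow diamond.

turn left 166°, forward 3.3 m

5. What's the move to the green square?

turn left 145°, forward 2.2 m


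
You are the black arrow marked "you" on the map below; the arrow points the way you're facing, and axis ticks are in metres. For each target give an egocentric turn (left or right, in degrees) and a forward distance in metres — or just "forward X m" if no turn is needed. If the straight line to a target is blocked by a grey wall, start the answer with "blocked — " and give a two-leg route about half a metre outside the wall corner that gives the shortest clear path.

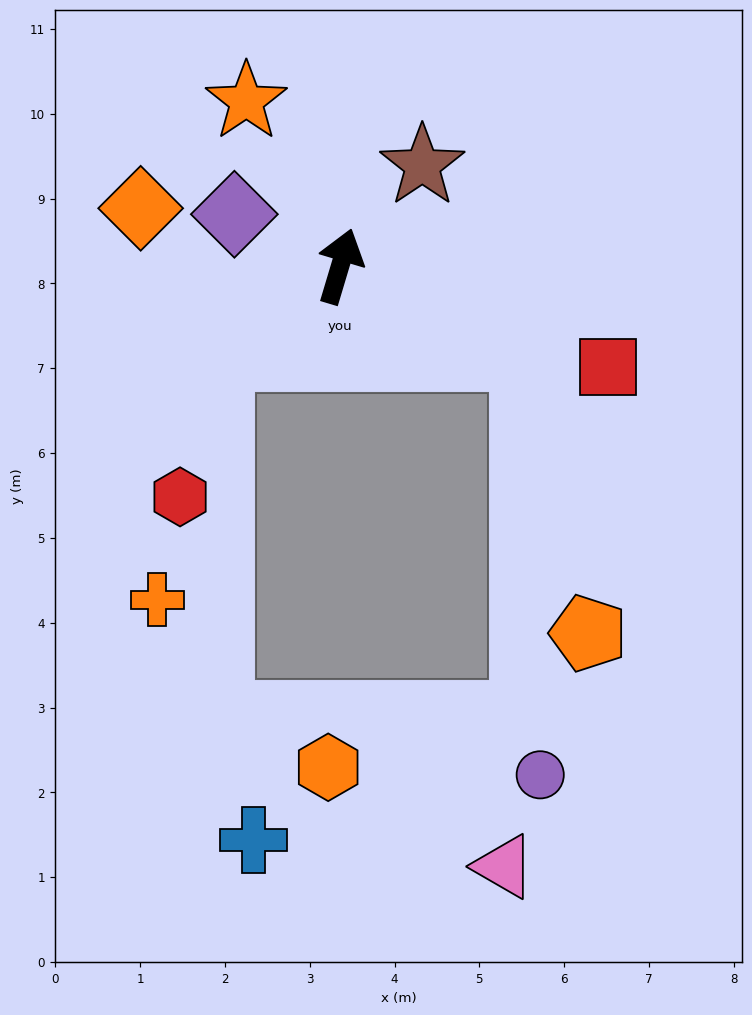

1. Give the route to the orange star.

turn left 46°, forward 2.2 m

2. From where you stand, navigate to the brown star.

turn right 23°, forward 1.5 m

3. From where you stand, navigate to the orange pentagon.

blocked — turn right 99°, forward 2.4 m, then turn right 52°, forward 3.4 m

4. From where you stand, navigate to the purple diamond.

turn left 80°, forward 1.4 m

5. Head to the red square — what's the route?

turn right 94°, forward 3.4 m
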